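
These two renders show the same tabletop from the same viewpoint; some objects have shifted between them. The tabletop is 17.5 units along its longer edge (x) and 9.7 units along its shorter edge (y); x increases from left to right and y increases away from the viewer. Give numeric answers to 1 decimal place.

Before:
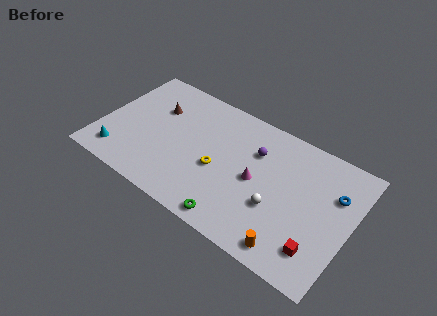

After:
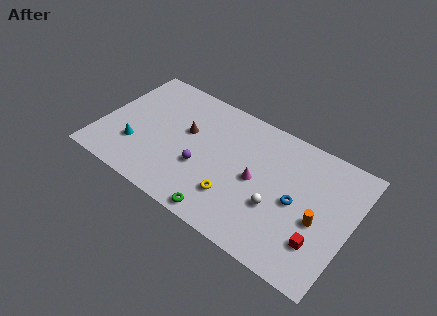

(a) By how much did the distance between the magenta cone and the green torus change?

+0.4

They were about 3.8 units apart before and 4.2 after — 0.4 units further apart.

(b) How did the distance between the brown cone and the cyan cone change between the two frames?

-1.0

They were about 5.2 units apart before and 4.2 after — 1.0 units closer together.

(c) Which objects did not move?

the white sphere and the magenta cone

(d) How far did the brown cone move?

2.4

From (3.5, 6.6) to (5.8, 5.8), the brown cone covered √(2.3² + 0.8²) ≈ 2.4 units.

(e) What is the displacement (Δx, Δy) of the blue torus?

(-2.4, -2.0)

From the two frames, the blue torus sits at roughly (16.2, 6.6) before and (13.8, 4.6) after.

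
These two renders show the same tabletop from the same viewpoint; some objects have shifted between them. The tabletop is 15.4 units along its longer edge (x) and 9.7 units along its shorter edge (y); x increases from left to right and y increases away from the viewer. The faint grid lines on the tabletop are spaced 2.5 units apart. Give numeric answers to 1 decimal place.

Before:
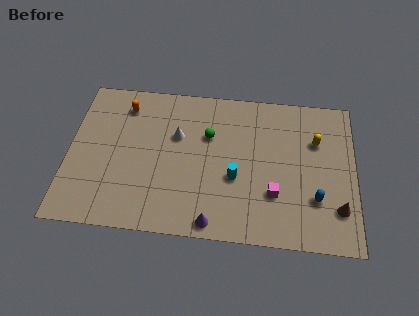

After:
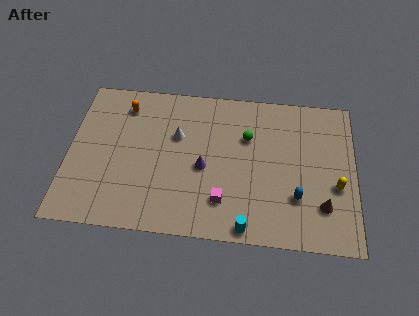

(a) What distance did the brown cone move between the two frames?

0.8

The brown cone was near (14.5, 2.4) before and (13.7, 2.5) after, so it travelled √(0.8² + 0.1²) ≈ 0.8 units.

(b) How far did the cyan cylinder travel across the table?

3.1

From (9.0, 3.8) to (9.7, 0.8), the cyan cylinder covered √(0.7² + 3.0²) ≈ 3.1 units.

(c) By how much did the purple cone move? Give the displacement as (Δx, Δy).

(-0.6, 3.4)

The purple cone was at about (7.9, 0.9) and moved to about (7.3, 4.3).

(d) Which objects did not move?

the white cone and the orange capsule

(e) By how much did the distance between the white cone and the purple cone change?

-3.3

Before: roughly 5.7 units apart; after: 2.4. That's 3.3 units closer together.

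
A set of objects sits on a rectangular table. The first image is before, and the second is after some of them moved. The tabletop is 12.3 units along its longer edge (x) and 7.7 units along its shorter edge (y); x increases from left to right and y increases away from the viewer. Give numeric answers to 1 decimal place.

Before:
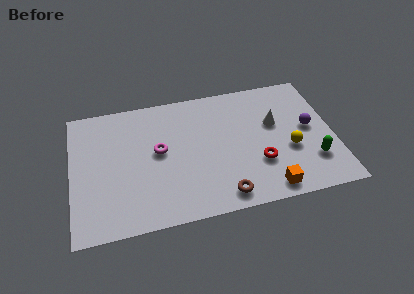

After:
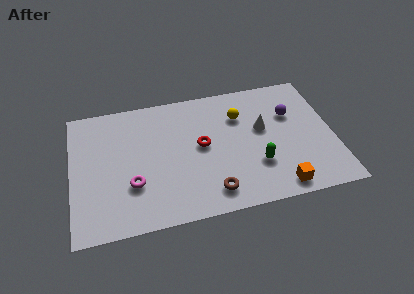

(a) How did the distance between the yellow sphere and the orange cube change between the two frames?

+2.4

Before: roughly 2.4 units apart; after: 4.8. That's 2.4 units further apart.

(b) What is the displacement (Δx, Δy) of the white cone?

(-0.6, -0.2)

From the two frames, the white cone sits at roughly (9.6, 4.7) before and (9.0, 4.5) after.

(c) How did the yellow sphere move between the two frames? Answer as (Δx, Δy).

(-2.2, 2.5)

The yellow sphere started near (10.2, 3.0) and ended near (8.0, 5.5).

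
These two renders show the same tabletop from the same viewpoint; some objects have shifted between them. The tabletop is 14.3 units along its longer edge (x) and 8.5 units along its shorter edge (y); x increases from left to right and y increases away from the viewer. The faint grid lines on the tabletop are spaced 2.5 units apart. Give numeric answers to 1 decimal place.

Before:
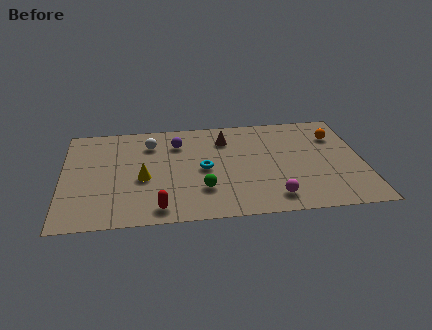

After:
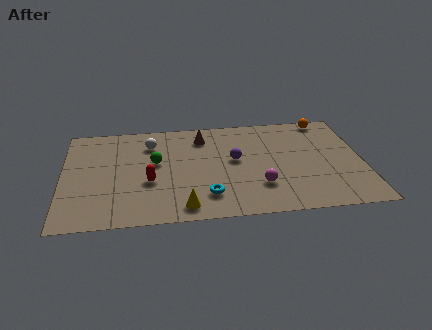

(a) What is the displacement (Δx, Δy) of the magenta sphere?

(-0.6, 1.0)

From the two frames, the magenta sphere sits at roughly (9.9, 1.4) before and (9.3, 2.4) after.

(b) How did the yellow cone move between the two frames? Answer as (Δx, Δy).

(1.9, -2.5)

From the two frames, the yellow cone sits at roughly (3.8, 3.6) before and (5.7, 1.1) after.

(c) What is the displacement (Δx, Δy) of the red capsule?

(-0.4, 2.2)

The red capsule started near (4.5, 1.1) and ended near (4.1, 3.3).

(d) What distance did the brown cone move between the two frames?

1.1

The brown cone moved from about (7.8, 6.5) to (6.7, 6.8), a distance of √(1.1² + 0.3²) ≈ 1.1.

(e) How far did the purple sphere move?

3.2

The purple sphere was near (5.5, 6.4) before and (8.2, 4.7) after, so it travelled √(2.7² + 1.7²) ≈ 3.2 units.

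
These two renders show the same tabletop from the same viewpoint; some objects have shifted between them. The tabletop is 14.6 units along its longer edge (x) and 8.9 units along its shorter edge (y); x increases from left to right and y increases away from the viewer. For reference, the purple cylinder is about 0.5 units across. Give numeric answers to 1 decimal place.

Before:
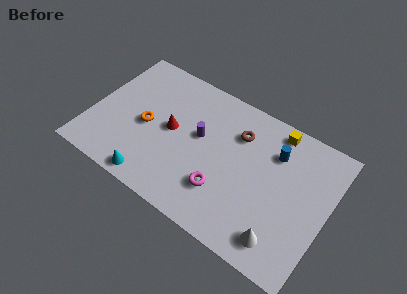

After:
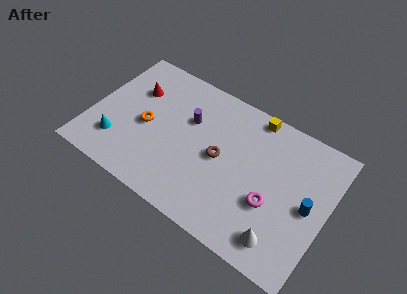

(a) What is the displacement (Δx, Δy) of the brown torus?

(-0.8, -2.1)

From the two frames, the brown torus sits at roughly (8.8, 6.5) before and (8.0, 4.4) after.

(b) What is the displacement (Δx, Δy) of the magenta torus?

(2.9, 0.8)

From the two frames, the magenta torus sits at roughly (8.5, 2.5) before and (11.4, 3.3) after.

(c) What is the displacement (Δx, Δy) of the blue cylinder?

(2.4, -2.2)

The blue cylinder started near (11.1, 6.5) and ended near (13.5, 4.3).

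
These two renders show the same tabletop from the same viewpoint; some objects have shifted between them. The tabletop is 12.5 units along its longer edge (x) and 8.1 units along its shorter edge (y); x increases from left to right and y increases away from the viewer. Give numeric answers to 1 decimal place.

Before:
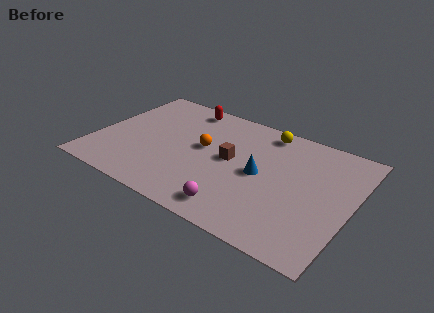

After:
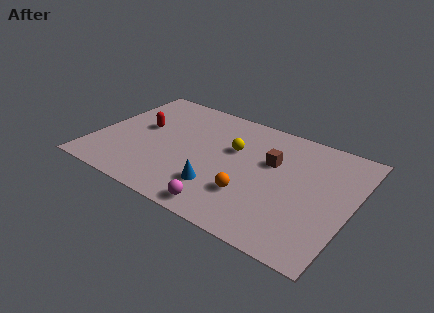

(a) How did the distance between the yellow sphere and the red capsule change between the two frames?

+0.4

Before: roughly 4.1 units apart; after: 4.5. That's 0.4 units further apart.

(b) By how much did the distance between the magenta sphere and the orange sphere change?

-2.2

The distance was about 4.0 in the first image and 1.8 in the second, so they moved 2.2 units closer together.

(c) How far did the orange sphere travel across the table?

3.4

From (5.2, 4.5) to (7.9, 2.4), the orange sphere covered √(2.7² + 2.1²) ≈ 3.4 units.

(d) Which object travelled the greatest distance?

the orange sphere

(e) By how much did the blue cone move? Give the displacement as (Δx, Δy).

(-1.7, -1.9)

The blue cone was at about (8.1, 4.0) and moved to about (6.4, 2.1).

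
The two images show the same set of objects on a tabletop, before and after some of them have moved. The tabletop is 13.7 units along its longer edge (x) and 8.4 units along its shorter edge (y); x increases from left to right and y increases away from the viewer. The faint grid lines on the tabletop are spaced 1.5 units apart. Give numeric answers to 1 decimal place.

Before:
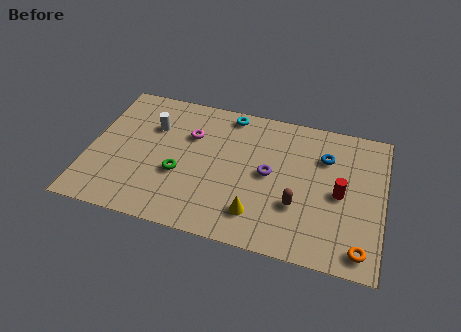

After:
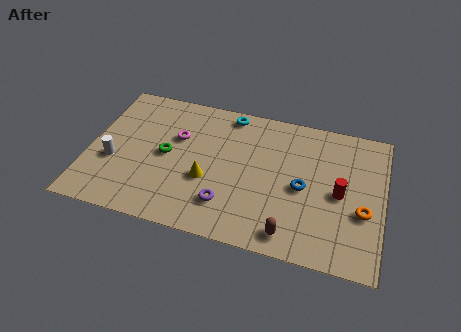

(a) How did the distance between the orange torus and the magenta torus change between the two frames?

-0.3

They were about 9.4 units apart before and 9.1 after — 0.3 units closer together.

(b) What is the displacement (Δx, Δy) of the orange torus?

(0.0, 2.1)

From the two frames, the orange torus sits at roughly (12.8, 1.1) before and (12.8, 3.2) after.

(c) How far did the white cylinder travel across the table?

3.1

The white cylinder moved from about (2.8, 5.8) to (1.2, 3.2), a distance of √(1.6² + 2.6²) ≈ 3.1.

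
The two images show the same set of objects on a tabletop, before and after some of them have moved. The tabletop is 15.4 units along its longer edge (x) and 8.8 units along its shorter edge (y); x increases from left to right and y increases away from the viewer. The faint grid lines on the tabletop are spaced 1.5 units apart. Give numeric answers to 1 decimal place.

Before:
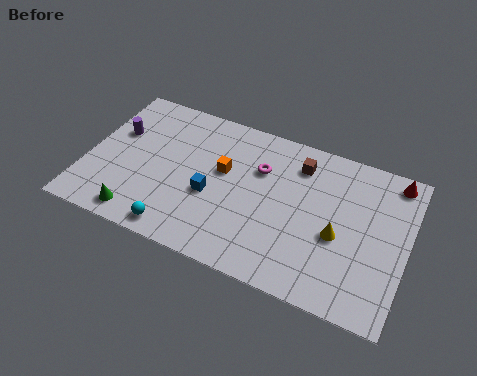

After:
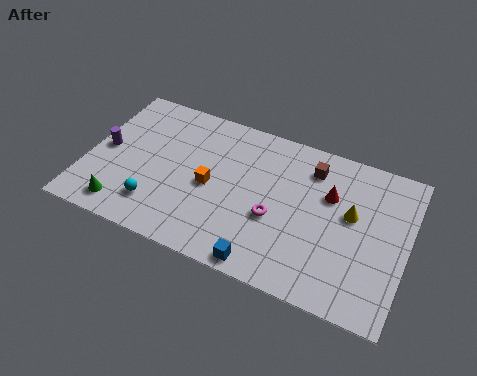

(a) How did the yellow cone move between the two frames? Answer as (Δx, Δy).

(0.5, 1.4)

The yellow cone was at about (12.2, 3.7) and moved to about (12.7, 5.1).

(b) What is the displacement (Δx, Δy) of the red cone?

(-2.9, -2.0)

From the two frames, the red cone sits at roughly (14.5, 7.8) before and (11.6, 5.8) after.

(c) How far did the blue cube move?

4.0

The blue cube moved from about (6.1, 3.6) to (9.0, 0.8), a distance of √(2.9² + 2.8²) ≈ 4.0.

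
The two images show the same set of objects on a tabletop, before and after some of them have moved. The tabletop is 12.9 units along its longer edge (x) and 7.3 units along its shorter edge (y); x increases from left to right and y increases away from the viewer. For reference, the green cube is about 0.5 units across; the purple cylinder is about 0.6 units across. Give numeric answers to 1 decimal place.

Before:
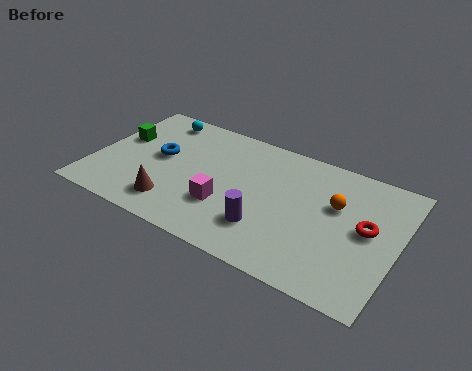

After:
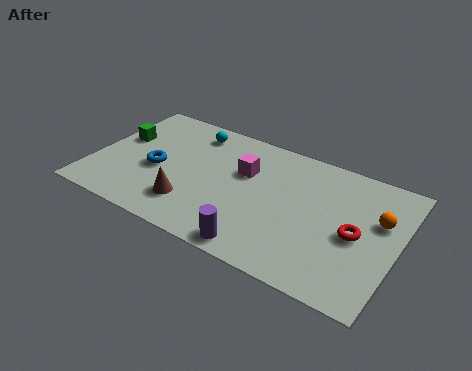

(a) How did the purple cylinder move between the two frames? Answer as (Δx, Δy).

(-0.1, -1.2)

The purple cylinder was at about (7.6, 2.0) and moved to about (7.5, 0.8).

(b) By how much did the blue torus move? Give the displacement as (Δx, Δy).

(0.0, -0.8)

The blue torus was at about (2.7, 4.0) and moved to about (2.7, 3.2).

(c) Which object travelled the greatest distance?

the magenta cube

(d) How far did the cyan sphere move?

1.6

The cyan sphere was near (2.2, 6.3) before and (3.8, 6.1) after, so it travelled √(1.6² + 0.2²) ≈ 1.6 units.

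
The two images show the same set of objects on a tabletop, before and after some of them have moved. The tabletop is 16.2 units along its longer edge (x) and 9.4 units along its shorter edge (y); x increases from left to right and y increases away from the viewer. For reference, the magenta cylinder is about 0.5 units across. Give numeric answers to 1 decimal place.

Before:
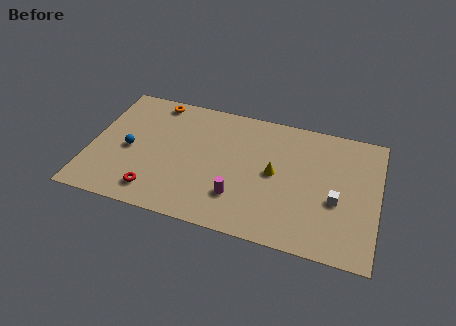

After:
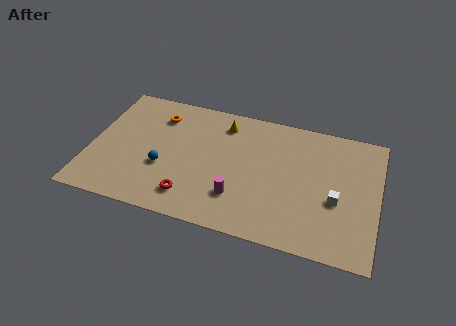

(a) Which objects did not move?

the white cube and the magenta cylinder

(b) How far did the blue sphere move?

2.2

The blue sphere moved from about (2.2, 4.3) to (4.2, 3.5), a distance of √(2.0² + 0.8²) ≈ 2.2.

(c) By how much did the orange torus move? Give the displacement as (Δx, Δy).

(0.3, -1.1)

From the two frames, the orange torus sits at roughly (3.3, 8.4) before and (3.6, 7.3) after.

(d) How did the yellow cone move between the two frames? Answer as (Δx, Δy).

(-3.1, 2.9)

The yellow cone was at about (10.4, 4.8) and moved to about (7.3, 7.7).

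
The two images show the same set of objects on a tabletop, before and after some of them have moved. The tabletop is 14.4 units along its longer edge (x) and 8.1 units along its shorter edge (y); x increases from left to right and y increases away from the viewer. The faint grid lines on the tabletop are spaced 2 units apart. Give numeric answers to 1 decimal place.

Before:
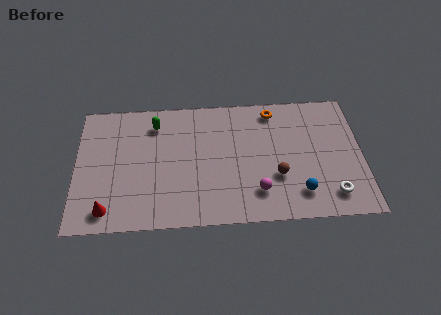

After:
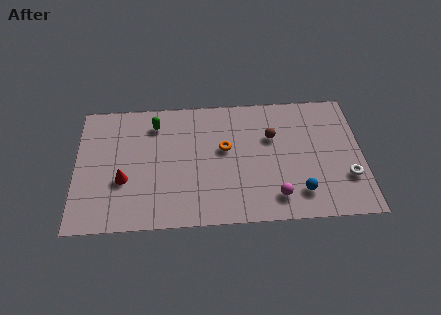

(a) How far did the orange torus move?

3.4

From (10.0, 7.0) to (7.5, 4.7), the orange torus covered √(2.5² + 2.3²) ≈ 3.4 units.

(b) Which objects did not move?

the green capsule and the blue sphere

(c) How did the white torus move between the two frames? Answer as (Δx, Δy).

(0.8, 1.0)

The white torus was at about (12.8, 1.5) and moved to about (13.6, 2.5).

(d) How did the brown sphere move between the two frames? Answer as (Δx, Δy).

(-0.2, 2.5)

From the two frames, the brown sphere sits at roughly (10.1, 2.8) before and (9.9, 5.3) after.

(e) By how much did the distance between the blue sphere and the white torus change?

+0.9

The distance was about 1.6 in the first image and 2.5 in the second, so they moved 0.9 units further apart.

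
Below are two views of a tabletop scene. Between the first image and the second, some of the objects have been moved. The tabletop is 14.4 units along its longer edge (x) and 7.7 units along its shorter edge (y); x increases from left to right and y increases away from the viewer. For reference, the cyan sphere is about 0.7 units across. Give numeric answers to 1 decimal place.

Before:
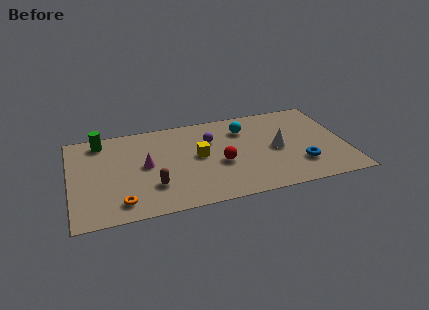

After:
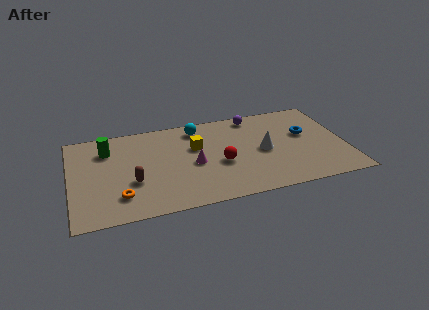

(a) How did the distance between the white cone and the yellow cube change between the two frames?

-0.4

The distance was about 4.1 in the first image and 3.7 in the second, so they moved 0.4 units closer together.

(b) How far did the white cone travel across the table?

0.7

The white cone moved from about (10.8, 3.7) to (10.1, 3.7), a distance of √(0.7² + 0.0²) ≈ 0.7.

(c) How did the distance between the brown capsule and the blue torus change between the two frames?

+1.7

They were about 7.7 units apart before and 9.4 after — 1.7 units further apart.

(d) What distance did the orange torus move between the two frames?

0.5

From (2.5, 1.3) to (2.5, 1.8), the orange torus covered √(0.0² + 0.5²) ≈ 0.5 units.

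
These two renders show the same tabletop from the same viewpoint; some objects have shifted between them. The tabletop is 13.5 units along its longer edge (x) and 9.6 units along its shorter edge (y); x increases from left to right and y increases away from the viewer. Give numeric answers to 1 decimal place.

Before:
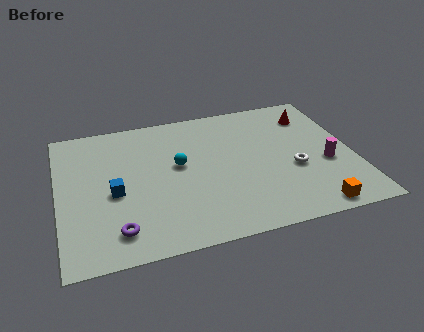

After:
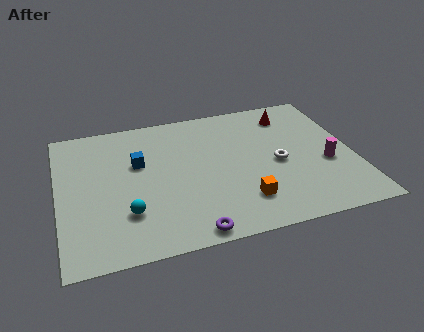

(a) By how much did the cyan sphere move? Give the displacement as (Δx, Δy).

(-2.5, -2.7)

The cyan sphere was at about (5.5, 5.4) and moved to about (3.0, 2.7).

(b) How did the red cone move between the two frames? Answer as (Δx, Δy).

(-1.0, 0.3)

From the two frames, the red cone sits at roughly (11.9, 7.5) before and (10.9, 7.8) after.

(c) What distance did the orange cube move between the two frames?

3.3

From (11.2, 0.9) to (8.2, 2.2), the orange cube covered √(3.0² + 1.3²) ≈ 3.3 units.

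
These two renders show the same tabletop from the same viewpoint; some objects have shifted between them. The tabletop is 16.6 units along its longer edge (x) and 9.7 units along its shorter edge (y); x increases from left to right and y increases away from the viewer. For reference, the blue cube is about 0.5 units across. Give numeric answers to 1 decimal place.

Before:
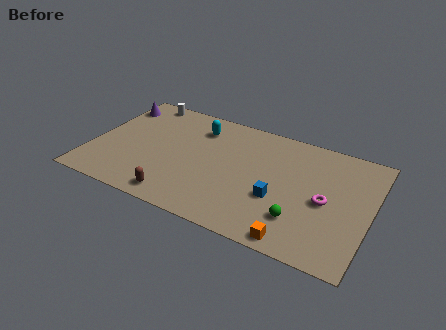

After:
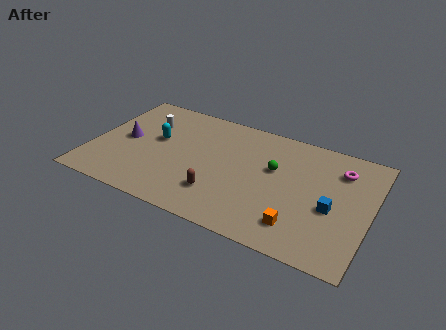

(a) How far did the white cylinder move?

2.0

The white cylinder moved from about (2.3, 8.8) to (2.9, 6.9), a distance of √(0.6² + 1.9²) ≈ 2.0.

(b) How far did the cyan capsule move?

3.0

The cyan capsule moved from about (6.0, 7.6) to (3.7, 5.6), a distance of √(2.3² + 2.0²) ≈ 3.0.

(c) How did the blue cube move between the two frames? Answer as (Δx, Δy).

(3.1, 0.5)

From the two frames, the blue cube sits at roughly (11.3, 3.6) before and (14.4, 4.1) after.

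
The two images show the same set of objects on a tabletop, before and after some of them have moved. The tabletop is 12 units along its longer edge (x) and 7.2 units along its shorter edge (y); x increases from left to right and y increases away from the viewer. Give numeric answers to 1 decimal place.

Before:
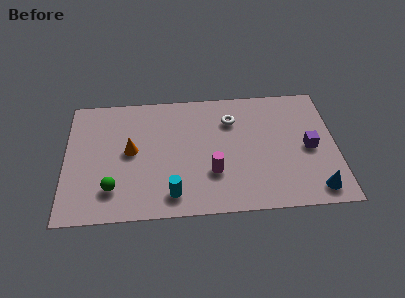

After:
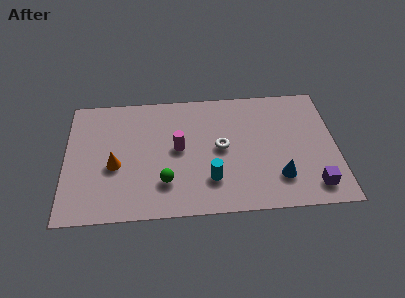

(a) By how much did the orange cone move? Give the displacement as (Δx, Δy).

(-0.7, -0.8)

The orange cone was at about (2.9, 3.8) and moved to about (2.2, 3.0).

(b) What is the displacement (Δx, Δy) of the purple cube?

(0.1, -2.2)

The purple cube started near (10.8, 3.4) and ended near (10.9, 1.2).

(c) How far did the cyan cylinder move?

1.8

The cyan cylinder moved from about (4.7, 1.2) to (6.4, 1.9), a distance of √(1.7² + 0.7²) ≈ 1.8.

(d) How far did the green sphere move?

2.3

The green sphere was near (2.1, 1.7) before and (4.4, 1.9) after, so it travelled √(2.3² + 0.2²) ≈ 2.3 units.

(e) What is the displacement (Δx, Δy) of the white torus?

(-0.5, -1.6)

From the two frames, the white torus sits at roughly (7.4, 5.3) before and (6.9, 3.7) after.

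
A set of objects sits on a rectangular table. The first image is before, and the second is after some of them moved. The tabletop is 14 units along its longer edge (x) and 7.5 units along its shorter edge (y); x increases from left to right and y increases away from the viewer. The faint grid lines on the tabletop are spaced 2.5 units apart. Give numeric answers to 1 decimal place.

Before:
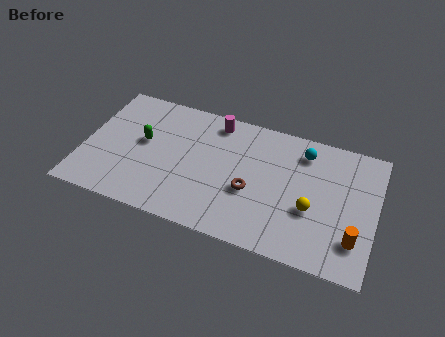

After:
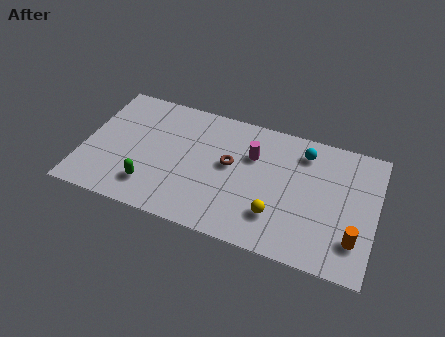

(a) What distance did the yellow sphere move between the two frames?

1.8

The yellow sphere moved from about (11.0, 2.9) to (9.4, 2.0), a distance of √(1.6² + 0.9²) ≈ 1.8.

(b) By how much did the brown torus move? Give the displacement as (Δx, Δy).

(-1.1, 1.2)

The brown torus started near (8.1, 3.0) and ended near (7.0, 4.2).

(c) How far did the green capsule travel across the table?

2.6

From (2.8, 4.2) to (3.4, 1.7), the green capsule covered √(0.6² + 2.5²) ≈ 2.6 units.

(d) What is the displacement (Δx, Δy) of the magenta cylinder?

(1.9, -1.4)

The magenta cylinder was at about (6.1, 6.5) and moved to about (8.0, 5.1).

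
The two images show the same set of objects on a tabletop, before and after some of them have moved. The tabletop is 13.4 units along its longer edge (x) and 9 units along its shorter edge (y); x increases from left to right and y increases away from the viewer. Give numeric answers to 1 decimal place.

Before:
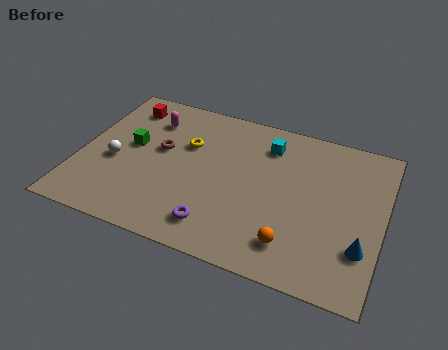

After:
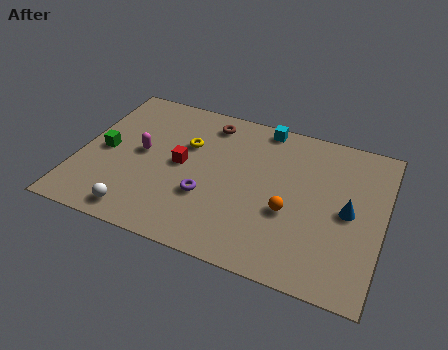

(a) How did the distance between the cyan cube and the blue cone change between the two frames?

-0.8

Before: roughly 6.4 units apart; after: 5.6. That's 0.8 units closer together.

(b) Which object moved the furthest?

the red cube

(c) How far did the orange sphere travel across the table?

1.7

From (9.7, 1.8) to (9.4, 3.5), the orange sphere covered √(0.3² + 1.7²) ≈ 1.7 units.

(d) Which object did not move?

the yellow torus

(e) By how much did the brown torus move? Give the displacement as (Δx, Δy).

(1.9, 2.4)

The brown torus started near (3.5, 5.2) and ended near (5.4, 7.6).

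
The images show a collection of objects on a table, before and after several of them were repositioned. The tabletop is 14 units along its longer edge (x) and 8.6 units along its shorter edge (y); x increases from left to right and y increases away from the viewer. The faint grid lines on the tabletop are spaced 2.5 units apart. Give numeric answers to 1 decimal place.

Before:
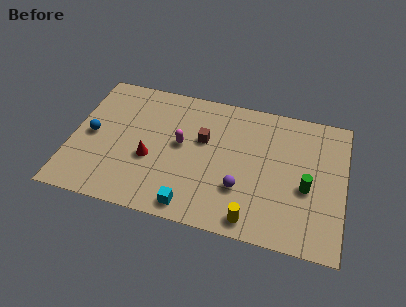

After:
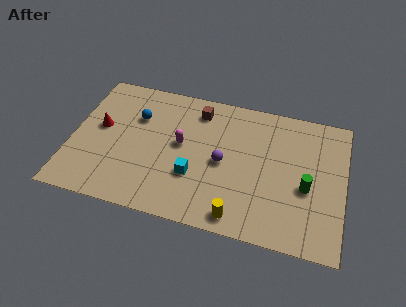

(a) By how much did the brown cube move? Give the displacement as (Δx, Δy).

(-0.4, 1.8)

From the two frames, the brown cube sits at roughly (6.7, 5.3) before and (6.3, 7.1) after.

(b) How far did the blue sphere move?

2.8

The blue sphere was near (1.0, 4.2) before and (3.2, 5.9) after, so it travelled √(2.2² + 1.7²) ≈ 2.8 units.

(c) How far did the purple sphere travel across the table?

1.7

From (8.8, 2.7) to (7.8, 4.1), the purple sphere covered √(1.0² + 1.4²) ≈ 1.7 units.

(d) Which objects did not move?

the green cylinder and the magenta capsule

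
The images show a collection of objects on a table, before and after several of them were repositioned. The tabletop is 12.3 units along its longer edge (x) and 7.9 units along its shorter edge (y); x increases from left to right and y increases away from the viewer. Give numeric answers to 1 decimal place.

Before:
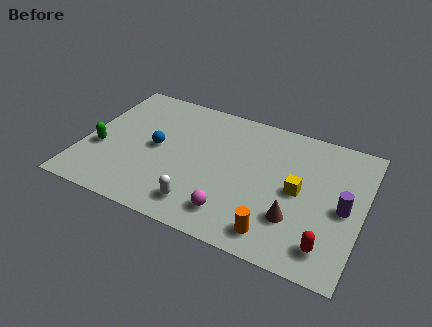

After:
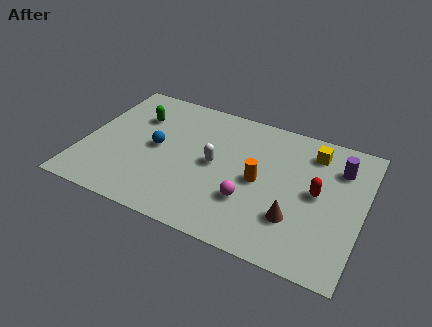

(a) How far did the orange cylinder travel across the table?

2.8

The orange cylinder was near (8.8, 1.2) before and (7.8, 3.8) after, so it travelled √(1.0² + 2.6²) ≈ 2.8 units.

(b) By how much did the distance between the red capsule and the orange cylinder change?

+0.3

Before: roughly 2.2 units apart; after: 2.5. That's 0.3 units further apart.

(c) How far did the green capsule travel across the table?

2.9

The green capsule was near (0.8, 3.0) before and (2.1, 5.6) after, so it travelled √(1.3² + 2.6²) ≈ 2.9 units.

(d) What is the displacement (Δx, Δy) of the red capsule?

(-0.7, 2.7)

The red capsule started near (11.0, 1.4) and ended near (10.3, 4.1).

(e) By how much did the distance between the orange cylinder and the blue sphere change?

-1.7

Before: roughly 6.3 units apart; after: 4.6. That's 1.7 units closer together.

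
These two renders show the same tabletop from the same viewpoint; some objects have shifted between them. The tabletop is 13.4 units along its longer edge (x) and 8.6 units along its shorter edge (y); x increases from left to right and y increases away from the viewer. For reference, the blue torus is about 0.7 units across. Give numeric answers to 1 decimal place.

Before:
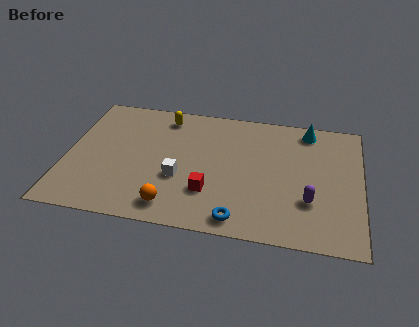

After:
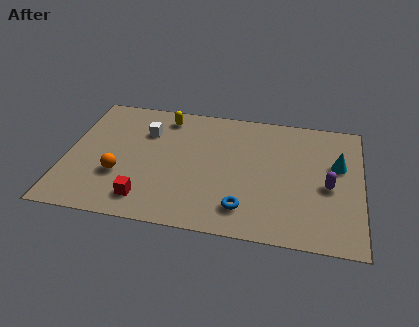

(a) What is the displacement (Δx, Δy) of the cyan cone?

(1.4, -2.2)

The cyan cone was at about (10.9, 7.5) and moved to about (12.3, 5.3).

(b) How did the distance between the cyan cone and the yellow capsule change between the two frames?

+1.6

Before: roughly 6.6 units apart; after: 8.2. That's 1.6 units further apart.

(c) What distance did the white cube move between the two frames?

3.4

The white cube was near (5.2, 3.2) before and (3.5, 6.1) after, so it travelled √(1.7² + 2.9²) ≈ 3.4 units.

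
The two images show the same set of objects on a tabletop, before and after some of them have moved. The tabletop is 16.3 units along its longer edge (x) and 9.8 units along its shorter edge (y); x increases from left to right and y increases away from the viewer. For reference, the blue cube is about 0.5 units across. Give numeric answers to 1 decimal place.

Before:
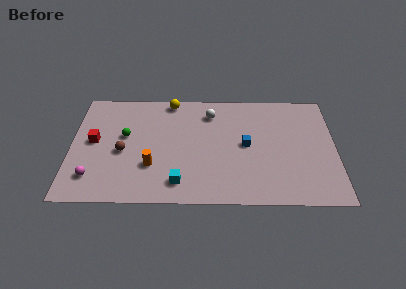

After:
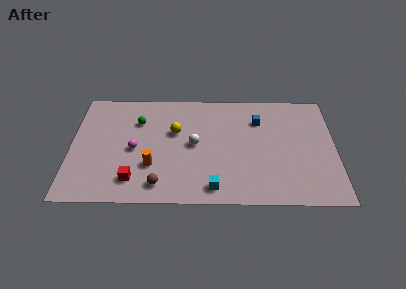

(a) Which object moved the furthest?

the red cube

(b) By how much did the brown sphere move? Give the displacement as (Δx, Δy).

(2.3, -2.8)

The brown sphere was at about (3.2, 4.3) and moved to about (5.5, 1.5).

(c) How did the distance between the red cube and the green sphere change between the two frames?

+3.1

They were about 2.0 units apart before and 5.1 after — 3.1 units further apart.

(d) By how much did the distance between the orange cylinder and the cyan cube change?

+2.0

They were about 2.2 units apart before and 4.2 after — 2.0 units further apart.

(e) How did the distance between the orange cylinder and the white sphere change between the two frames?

-2.7

They were about 5.9 units apart before and 3.2 after — 2.7 units closer together.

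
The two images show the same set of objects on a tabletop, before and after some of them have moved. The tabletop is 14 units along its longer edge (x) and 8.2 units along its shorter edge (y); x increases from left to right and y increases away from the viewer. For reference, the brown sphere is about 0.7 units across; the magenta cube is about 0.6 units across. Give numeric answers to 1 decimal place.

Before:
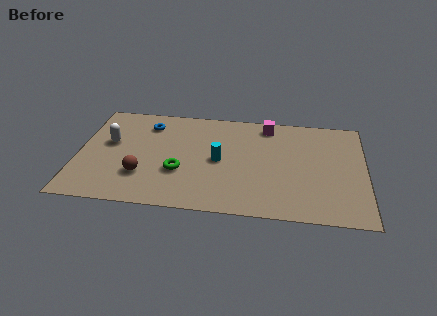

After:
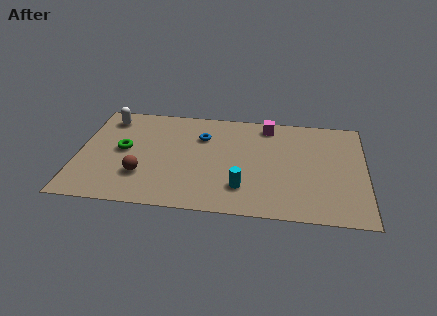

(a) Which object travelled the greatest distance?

the green torus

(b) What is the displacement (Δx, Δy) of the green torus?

(-2.8, 1.4)

The green torus was at about (5.0, 2.9) and moved to about (2.2, 4.3).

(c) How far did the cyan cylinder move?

2.3

From (6.9, 4.0) to (8.1, 2.0), the cyan cylinder covered √(1.2² + 2.0²) ≈ 2.3 units.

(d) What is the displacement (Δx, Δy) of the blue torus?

(2.7, -0.7)

The blue torus started near (3.3, 6.5) and ended near (6.0, 5.8).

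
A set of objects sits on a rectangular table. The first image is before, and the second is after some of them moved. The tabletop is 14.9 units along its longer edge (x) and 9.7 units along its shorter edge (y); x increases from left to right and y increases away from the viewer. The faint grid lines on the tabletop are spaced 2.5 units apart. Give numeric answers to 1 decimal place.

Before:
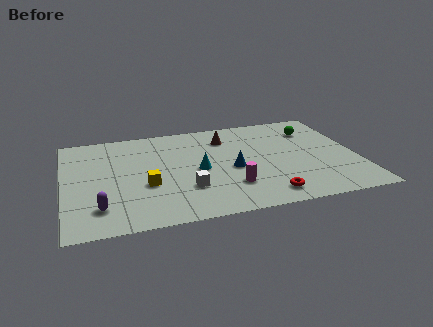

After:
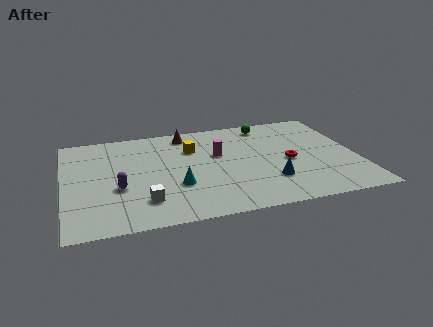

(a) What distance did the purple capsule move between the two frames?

1.9

The purple capsule moved from about (1.7, 2.1) to (2.7, 3.7), a distance of √(1.0² + 1.6²) ≈ 1.9.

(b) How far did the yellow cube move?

4.0

The yellow cube was near (4.1, 3.7) before and (6.6, 6.8) after, so it travelled √(2.5² + 3.1²) ≈ 4.0 units.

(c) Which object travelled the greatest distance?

the yellow cube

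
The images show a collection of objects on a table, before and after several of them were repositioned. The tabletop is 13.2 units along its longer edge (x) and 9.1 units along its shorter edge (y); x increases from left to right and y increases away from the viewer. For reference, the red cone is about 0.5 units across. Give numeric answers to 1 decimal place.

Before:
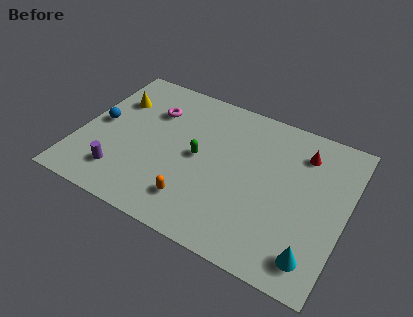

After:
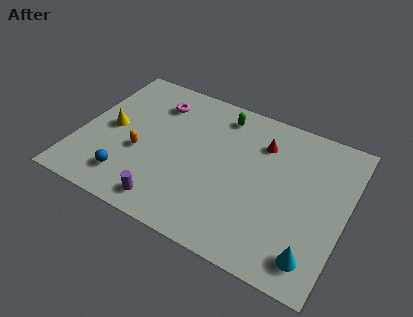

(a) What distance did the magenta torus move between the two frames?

0.6

The magenta torus moved from about (3.3, 6.5) to (3.4, 7.1), a distance of √(0.1² + 0.6²) ≈ 0.6.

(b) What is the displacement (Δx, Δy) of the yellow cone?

(0.1, -1.9)

The yellow cone started near (1.4, 6.4) and ended near (1.5, 4.5).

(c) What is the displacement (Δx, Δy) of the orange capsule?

(-3.0, 1.7)

From the two frames, the orange capsule sits at roughly (6.1, 1.9) before and (3.1, 3.6) after.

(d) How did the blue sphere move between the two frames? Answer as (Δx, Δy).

(1.9, -2.8)

The blue sphere was at about (0.9, 4.6) and moved to about (2.8, 1.8).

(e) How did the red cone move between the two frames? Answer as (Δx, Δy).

(-2.0, -0.3)

The red cone started near (10.8, 7.1) and ended near (8.8, 6.8).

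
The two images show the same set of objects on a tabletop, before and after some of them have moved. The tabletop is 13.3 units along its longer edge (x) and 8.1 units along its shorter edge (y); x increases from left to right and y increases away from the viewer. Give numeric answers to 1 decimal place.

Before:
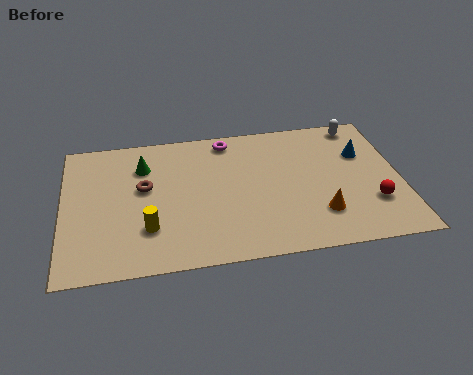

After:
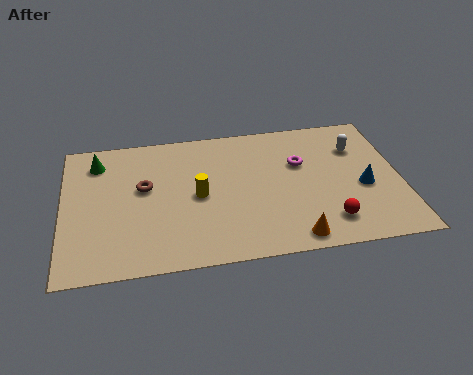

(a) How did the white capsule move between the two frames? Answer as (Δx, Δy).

(-0.2, -1.4)

From the two frames, the white capsule sits at roughly (11.9, 7.2) before and (11.7, 5.8) after.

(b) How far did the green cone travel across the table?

1.9

From (3.2, 6.0) to (1.4, 6.5), the green cone covered √(1.8² + 0.5²) ≈ 1.9 units.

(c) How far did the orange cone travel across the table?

1.6

The orange cone moved from about (10.0, 2.1) to (8.9, 0.9), a distance of √(1.1² + 1.2²) ≈ 1.6.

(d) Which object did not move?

the brown torus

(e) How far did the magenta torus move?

3.4

The magenta torus was near (6.6, 7.1) before and (9.4, 5.2) after, so it travelled √(2.8² + 1.9²) ≈ 3.4 units.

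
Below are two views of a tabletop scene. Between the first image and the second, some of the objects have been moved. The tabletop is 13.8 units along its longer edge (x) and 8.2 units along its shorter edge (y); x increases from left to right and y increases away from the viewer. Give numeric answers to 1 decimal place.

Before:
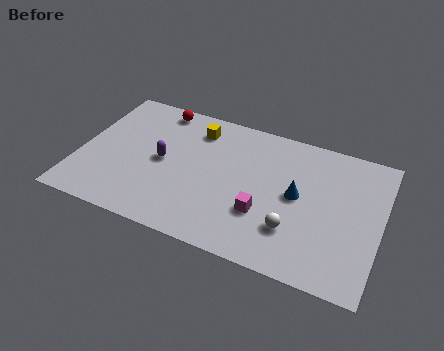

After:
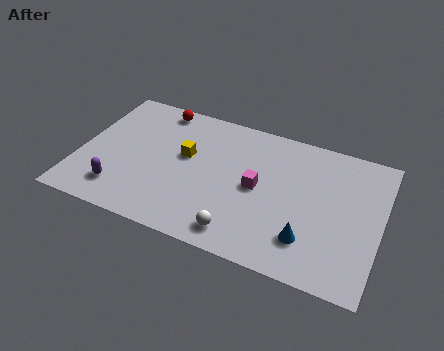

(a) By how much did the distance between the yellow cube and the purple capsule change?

+1.3

Before: roughly 2.8 units apart; after: 4.1. That's 1.3 units further apart.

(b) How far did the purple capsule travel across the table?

2.9

The purple capsule moved from about (3.8, 4.1) to (2.1, 1.7), a distance of √(1.7² + 2.4²) ≈ 2.9.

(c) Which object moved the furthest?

the purple capsule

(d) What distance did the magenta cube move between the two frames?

1.5

The magenta cube was near (8.6, 2.7) before and (8.2, 4.1) after, so it travelled √(0.4² + 1.4²) ≈ 1.5 units.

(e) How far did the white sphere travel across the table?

2.5

The white sphere was near (10.0, 2.3) before and (7.7, 1.2) after, so it travelled √(2.3² + 1.1²) ≈ 2.5 units.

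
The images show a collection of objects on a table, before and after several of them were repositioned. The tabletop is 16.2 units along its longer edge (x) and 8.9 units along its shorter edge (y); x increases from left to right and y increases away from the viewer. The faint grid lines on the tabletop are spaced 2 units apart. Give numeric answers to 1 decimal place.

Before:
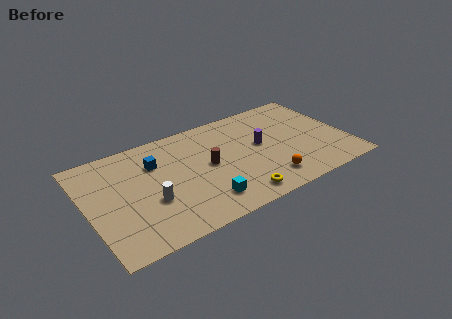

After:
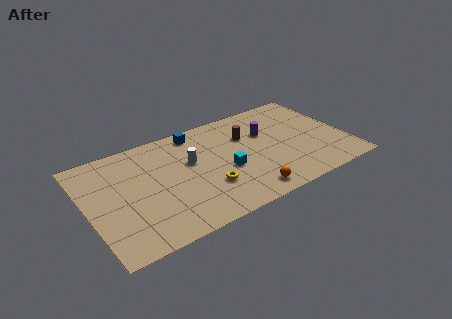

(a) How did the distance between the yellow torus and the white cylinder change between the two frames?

-2.8

The distance was about 5.5 in the first image and 2.7 in the second, so they moved 2.8 units closer together.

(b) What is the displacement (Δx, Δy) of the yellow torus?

(-1.6, 1.6)

The yellow torus was at about (8.8, 1.2) and moved to about (7.2, 2.8).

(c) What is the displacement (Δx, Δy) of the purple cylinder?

(0.5, 0.9)

The purple cylinder was at about (10.9, 4.9) and moved to about (11.4, 5.8).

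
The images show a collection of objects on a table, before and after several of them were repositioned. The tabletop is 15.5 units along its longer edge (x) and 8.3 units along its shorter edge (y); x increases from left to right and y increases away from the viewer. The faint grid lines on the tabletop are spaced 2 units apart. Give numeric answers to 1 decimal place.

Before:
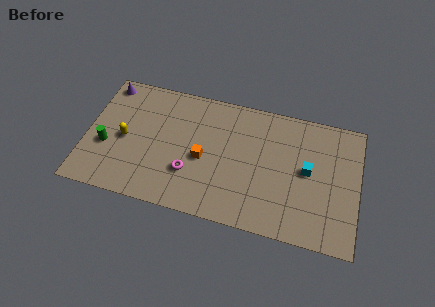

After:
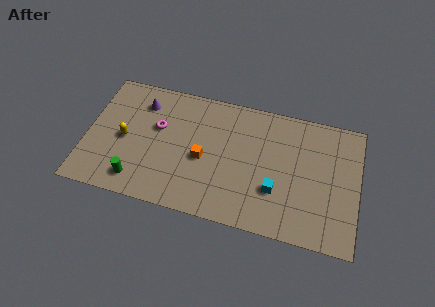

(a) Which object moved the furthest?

the magenta torus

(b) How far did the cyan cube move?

2.4

The cyan cube was near (12.6, 4.4) before and (10.9, 2.7) after, so it travelled √(1.7² + 1.7²) ≈ 2.4 units.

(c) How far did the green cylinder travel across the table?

2.6

The green cylinder was near (1.2, 3.2) before and (3.1, 1.4) after, so it travelled √(1.9² + 1.8²) ≈ 2.6 units.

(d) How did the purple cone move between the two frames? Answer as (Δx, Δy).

(2.1, -0.8)

The purple cone started near (0.9, 7.3) and ended near (3.0, 6.5).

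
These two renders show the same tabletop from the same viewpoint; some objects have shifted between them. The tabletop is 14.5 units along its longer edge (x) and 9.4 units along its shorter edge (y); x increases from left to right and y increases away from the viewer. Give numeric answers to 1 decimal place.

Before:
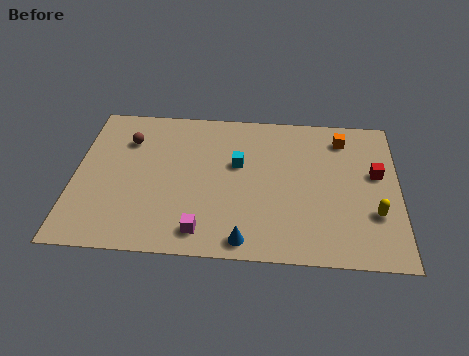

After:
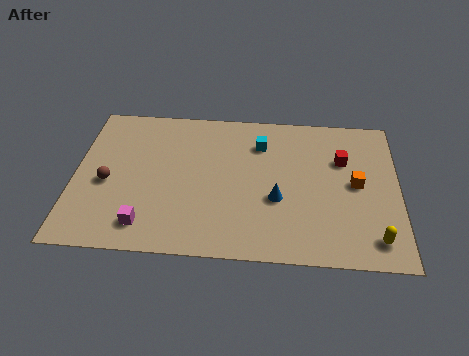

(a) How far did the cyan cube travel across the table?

1.7

The cyan cube was near (7.3, 5.7) before and (8.3, 7.1) after, so it travelled √(1.0² + 1.4²) ≈ 1.7 units.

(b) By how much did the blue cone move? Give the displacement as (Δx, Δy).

(1.4, 2.6)

From the two frames, the blue cone sits at roughly (7.7, 1.0) before and (9.1, 3.6) after.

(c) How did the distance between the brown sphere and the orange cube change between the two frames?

+1.4

The distance was about 9.7 in the first image and 11.1 in the second, so they moved 1.4 units further apart.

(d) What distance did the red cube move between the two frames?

1.7

The red cube was near (13.5, 5.5) before and (12.0, 6.3) after, so it travelled √(1.5² + 0.8²) ≈ 1.7 units.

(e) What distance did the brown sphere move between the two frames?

2.9

The brown sphere was near (2.3, 6.9) before and (1.5, 4.1) after, so it travelled √(0.8² + 2.8²) ≈ 2.9 units.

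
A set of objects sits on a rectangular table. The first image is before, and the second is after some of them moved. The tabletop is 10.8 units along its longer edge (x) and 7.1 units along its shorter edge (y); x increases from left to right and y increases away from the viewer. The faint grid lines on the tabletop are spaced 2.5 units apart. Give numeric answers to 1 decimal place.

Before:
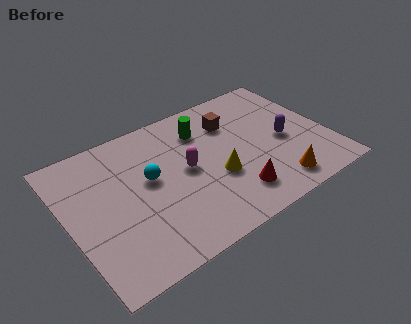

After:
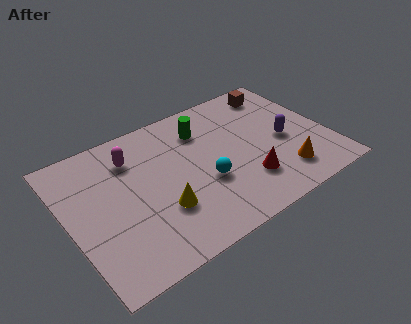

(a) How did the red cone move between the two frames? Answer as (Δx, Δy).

(0.6, 0.4)

The red cone started near (6.5, 1.5) and ended near (7.1, 1.9).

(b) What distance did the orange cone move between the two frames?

0.6

The orange cone moved from about (8.2, 1.1) to (8.6, 1.5), a distance of √(0.4² + 0.4²) ≈ 0.6.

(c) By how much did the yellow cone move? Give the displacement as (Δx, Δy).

(-2.4, -0.4)

The yellow cone started near (6.0, 2.7) and ended near (3.6, 2.3).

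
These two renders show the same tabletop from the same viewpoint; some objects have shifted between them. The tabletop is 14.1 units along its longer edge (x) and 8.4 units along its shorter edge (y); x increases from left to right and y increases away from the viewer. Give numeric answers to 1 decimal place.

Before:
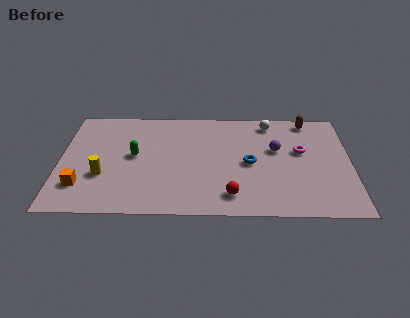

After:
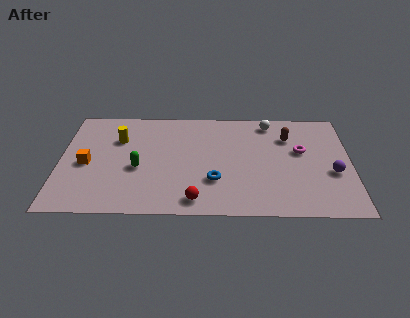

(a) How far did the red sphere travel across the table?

1.7

From (8.3, 1.5) to (6.6, 1.1), the red sphere covered √(1.7² + 0.4²) ≈ 1.7 units.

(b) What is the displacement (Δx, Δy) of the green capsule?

(0.2, -1.0)

From the two frames, the green capsule sits at roughly (3.6, 4.5) before and (3.8, 3.5) after.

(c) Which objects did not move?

the magenta torus and the white sphere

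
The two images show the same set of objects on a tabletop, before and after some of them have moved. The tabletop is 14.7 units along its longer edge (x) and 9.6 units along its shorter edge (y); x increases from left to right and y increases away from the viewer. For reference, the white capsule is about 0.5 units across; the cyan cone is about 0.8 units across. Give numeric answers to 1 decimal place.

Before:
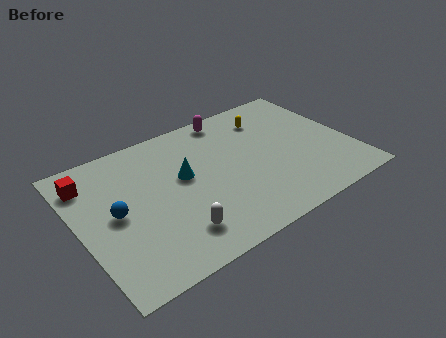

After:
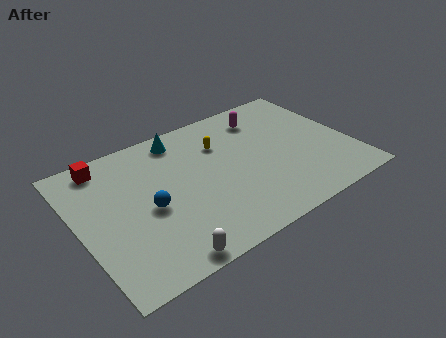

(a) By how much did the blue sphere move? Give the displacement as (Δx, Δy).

(1.7, -0.5)

From the two frames, the blue sphere sits at roughly (1.9, 4.8) before and (3.6, 4.3) after.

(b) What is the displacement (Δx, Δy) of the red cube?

(1.0, 0.8)

The red cube was at about (0.9, 7.6) and moved to about (1.9, 8.4).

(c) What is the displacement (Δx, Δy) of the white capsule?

(-0.9, -1.2)

The white capsule started near (4.6, 2.0) and ended near (3.7, 0.8).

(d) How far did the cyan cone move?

2.8

The cyan cone was near (5.7, 5.5) before and (6.0, 8.3) after, so it travelled √(0.3² + 2.8²) ≈ 2.8 units.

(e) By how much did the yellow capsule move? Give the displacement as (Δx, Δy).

(-2.8, -0.7)

The yellow capsule was at about (10.8, 7.5) and moved to about (8.0, 6.8).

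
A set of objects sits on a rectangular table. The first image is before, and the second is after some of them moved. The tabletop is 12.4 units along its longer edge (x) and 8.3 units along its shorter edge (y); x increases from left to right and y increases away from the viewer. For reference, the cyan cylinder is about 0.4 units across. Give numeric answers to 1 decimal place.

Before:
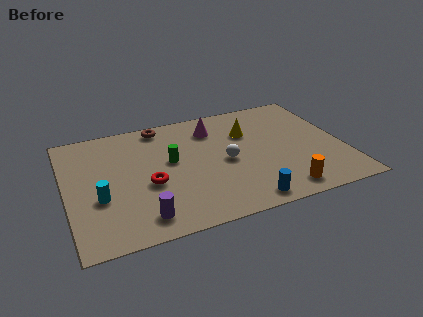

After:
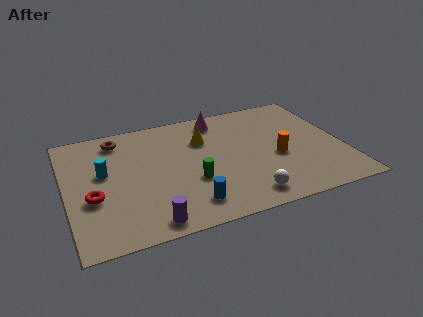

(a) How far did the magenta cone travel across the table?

0.7

The magenta cone was near (6.8, 6.5) before and (7.1, 7.1) after, so it travelled √(0.3² + 0.6²) ≈ 0.7 units.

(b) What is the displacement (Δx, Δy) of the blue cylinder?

(-2.4, 0.6)

From the two frames, the blue cylinder sits at roughly (7.6, 0.9) before and (5.2, 1.5) after.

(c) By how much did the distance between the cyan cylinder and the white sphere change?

+1.2

Before: roughly 5.8 units apart; after: 7.0. That's 1.2 units further apart.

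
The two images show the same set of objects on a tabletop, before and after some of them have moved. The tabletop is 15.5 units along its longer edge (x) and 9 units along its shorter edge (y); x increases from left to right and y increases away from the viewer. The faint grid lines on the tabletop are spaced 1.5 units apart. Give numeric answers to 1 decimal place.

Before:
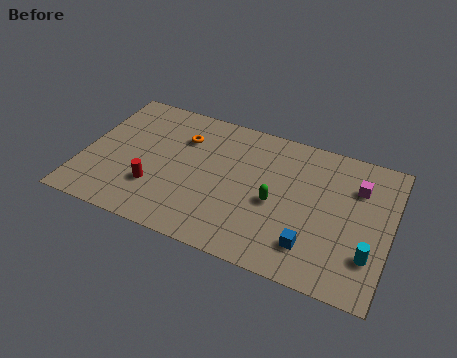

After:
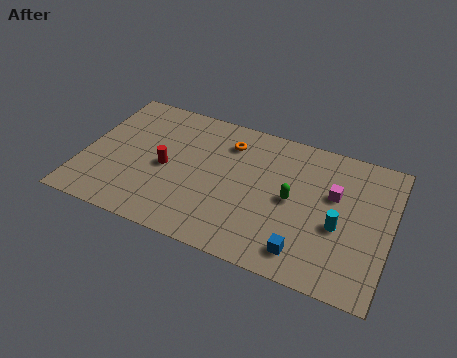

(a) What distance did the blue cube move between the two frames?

0.6

The blue cube was near (11.8, 2.0) before and (11.5, 1.5) after, so it travelled √(0.3² + 0.5²) ≈ 0.6 units.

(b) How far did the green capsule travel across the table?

0.9

The green capsule moved from about (9.8, 4.0) to (10.6, 4.5), a distance of √(0.8² + 0.5²) ≈ 0.9.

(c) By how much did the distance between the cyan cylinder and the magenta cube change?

-2.2

The distance was about 4.1 in the first image and 1.9 in the second, so they moved 2.2 units closer together.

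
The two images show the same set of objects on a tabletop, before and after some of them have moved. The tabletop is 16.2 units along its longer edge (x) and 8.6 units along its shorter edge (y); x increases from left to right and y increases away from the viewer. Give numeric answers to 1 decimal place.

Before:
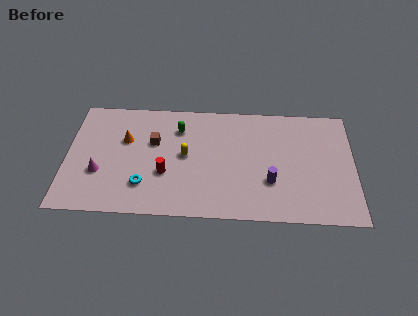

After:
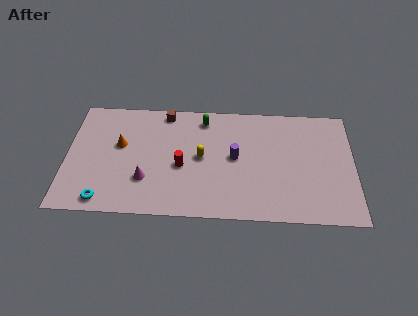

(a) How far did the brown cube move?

2.4

The brown cube was near (4.9, 5.4) before and (5.5, 7.7) after, so it travelled √(0.6² + 2.3²) ≈ 2.4 units.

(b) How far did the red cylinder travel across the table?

1.1

From (5.6, 3.1) to (6.5, 3.7), the red cylinder covered √(0.9² + 0.6²) ≈ 1.1 units.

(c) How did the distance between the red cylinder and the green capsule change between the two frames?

+0.3

The distance was about 3.5 in the first image and 3.8 in the second, so they moved 0.3 units further apart.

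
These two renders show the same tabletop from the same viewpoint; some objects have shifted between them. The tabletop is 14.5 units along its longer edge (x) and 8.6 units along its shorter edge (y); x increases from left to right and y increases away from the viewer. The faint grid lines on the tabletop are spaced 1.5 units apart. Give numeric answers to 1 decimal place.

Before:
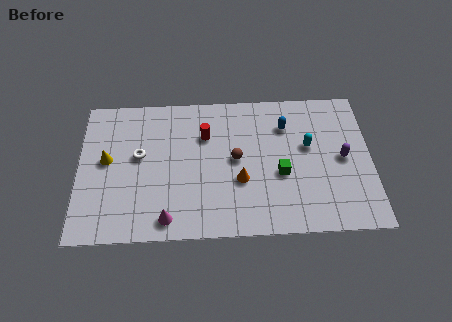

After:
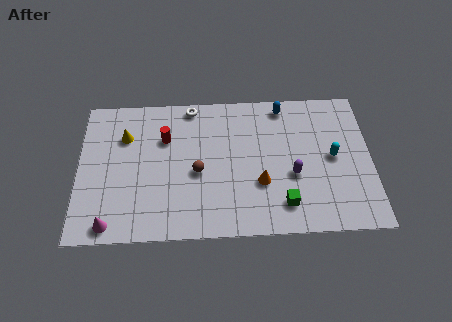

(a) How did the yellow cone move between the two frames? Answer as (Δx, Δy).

(0.9, 1.4)

The yellow cone started near (1.4, 4.7) and ended near (2.3, 6.1).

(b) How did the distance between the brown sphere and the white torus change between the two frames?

-0.8

Before: roughly 4.8 units apart; after: 4.0. That's 0.8 units closer together.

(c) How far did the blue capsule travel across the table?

1.2

The blue capsule moved from about (10.3, 6.4) to (10.2, 7.6), a distance of √(0.1² + 1.2²) ≈ 1.2.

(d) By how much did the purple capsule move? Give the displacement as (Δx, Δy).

(-2.5, -0.9)

From the two frames, the purple capsule sits at roughly (13.1, 4.3) before and (10.6, 3.4) after.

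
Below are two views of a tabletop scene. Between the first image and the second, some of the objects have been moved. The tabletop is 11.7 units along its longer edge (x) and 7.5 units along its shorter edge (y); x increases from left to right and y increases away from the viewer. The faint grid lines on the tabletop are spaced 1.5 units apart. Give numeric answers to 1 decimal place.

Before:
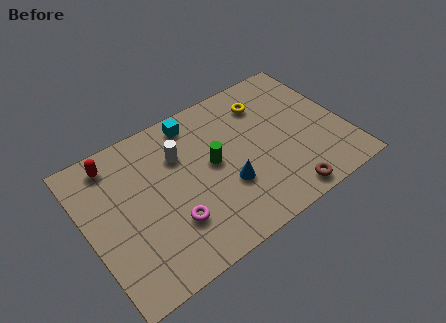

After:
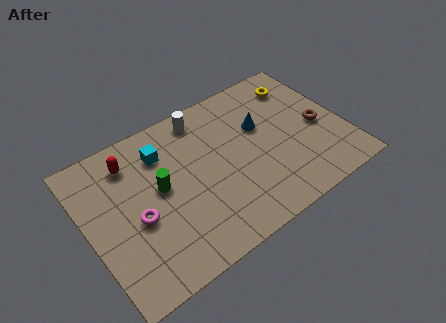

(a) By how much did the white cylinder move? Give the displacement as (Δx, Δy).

(1.3, 1.3)

The white cylinder started near (4.4, 5.2) and ended near (5.7, 6.5).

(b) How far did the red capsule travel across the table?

0.8

The red capsule moved from about (1.6, 6.4) to (2.3, 6.0), a distance of √(0.7² + 0.4²) ≈ 0.8.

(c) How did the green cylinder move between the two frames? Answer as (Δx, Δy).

(-2.4, 0.1)

The green cylinder was at about (5.7, 4.0) and moved to about (3.3, 4.1).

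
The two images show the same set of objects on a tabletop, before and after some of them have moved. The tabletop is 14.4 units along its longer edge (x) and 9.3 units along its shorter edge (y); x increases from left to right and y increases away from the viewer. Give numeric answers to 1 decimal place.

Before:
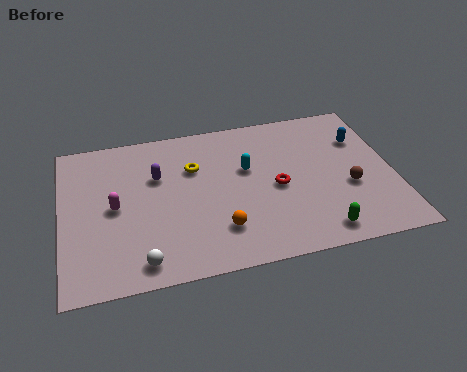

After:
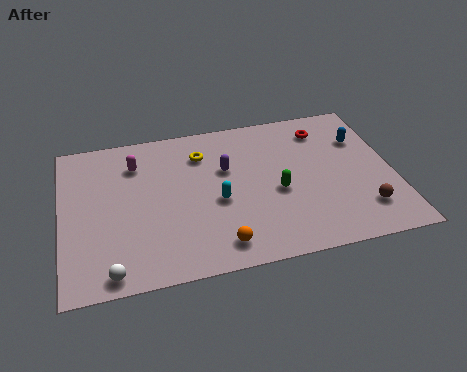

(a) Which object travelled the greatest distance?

the red torus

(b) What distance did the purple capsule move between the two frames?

3.0

The purple capsule moved from about (4.2, 6.1) to (7.2, 5.9), a distance of √(3.0² + 0.2²) ≈ 3.0.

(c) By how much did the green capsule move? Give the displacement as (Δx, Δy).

(-1.6, 2.8)

The green capsule started near (10.9, 1.2) and ended near (9.3, 4.0).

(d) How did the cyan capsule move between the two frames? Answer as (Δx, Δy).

(-1.4, -1.7)

From the two frames, the cyan capsule sits at roughly (8.1, 5.7) before and (6.7, 4.0) after.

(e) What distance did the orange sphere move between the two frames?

0.9

The orange sphere moved from about (6.7, 2.3) to (6.6, 1.4), a distance of √(0.1² + 0.9²) ≈ 0.9.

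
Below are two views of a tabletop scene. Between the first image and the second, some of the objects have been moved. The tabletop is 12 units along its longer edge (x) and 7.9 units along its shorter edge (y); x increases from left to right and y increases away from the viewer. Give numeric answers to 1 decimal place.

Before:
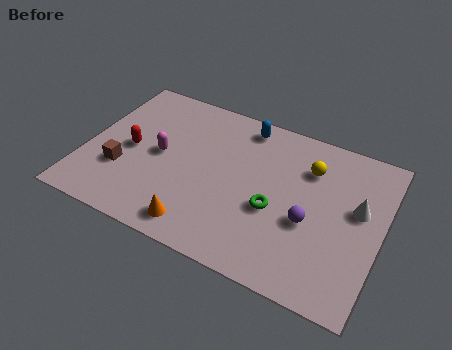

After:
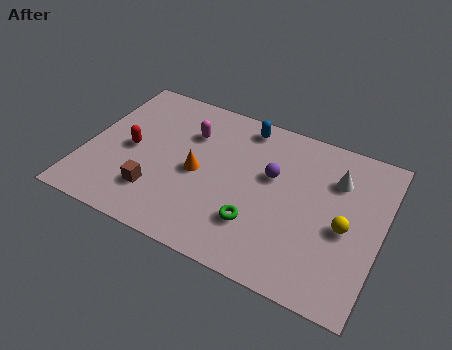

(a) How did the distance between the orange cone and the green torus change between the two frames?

-0.5

They were about 3.5 units apart before and 3.0 after — 0.5 units closer together.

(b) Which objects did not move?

the blue capsule and the red capsule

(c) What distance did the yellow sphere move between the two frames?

2.9

From (8.9, 5.8) to (10.6, 3.5), the yellow sphere covered √(1.7² + 2.3²) ≈ 2.9 units.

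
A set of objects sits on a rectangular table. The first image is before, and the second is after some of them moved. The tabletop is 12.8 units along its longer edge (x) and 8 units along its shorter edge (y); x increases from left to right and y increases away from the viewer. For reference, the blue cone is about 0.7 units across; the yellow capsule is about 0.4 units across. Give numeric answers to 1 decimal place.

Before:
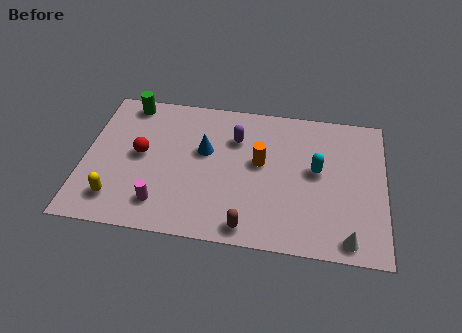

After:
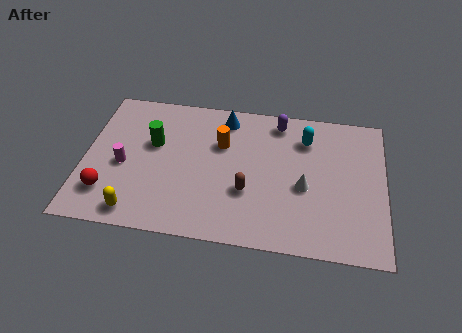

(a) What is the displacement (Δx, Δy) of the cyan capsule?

(-0.5, 1.7)

From the two frames, the cyan capsule sits at roughly (9.9, 4.4) before and (9.4, 6.1) after.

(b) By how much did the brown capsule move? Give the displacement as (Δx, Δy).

(-0.1, 1.9)

The brown capsule was at about (7.1, 0.9) and moved to about (7.0, 2.8).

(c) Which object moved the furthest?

the white cone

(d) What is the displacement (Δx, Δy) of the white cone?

(-1.9, 2.5)

The white cone started near (11.3, 0.9) and ended near (9.4, 3.4).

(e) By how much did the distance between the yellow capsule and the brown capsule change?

-0.7

The distance was about 5.6 in the first image and 4.9 in the second, so they moved 0.7 units closer together.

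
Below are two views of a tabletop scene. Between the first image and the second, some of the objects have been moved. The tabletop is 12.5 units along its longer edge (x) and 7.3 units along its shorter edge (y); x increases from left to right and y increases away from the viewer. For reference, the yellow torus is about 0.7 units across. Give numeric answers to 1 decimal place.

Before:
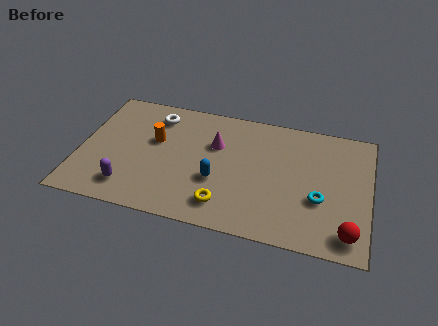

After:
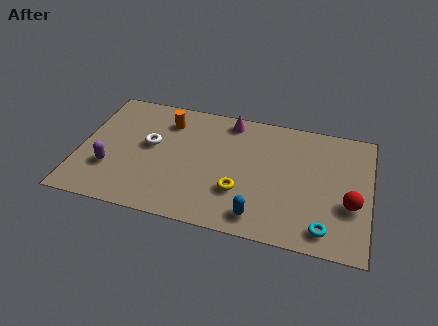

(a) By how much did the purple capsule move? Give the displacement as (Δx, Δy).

(-0.9, 0.9)

The purple capsule was at about (2.3, 1.4) and moved to about (1.4, 2.3).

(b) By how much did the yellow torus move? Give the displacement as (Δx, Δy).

(0.6, 0.9)

From the two frames, the yellow torus sits at roughly (6.4, 1.4) before and (7.0, 2.3) after.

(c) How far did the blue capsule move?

2.5

From (6.0, 2.7) to (7.9, 1.1), the blue capsule covered √(1.9² + 1.6²) ≈ 2.5 units.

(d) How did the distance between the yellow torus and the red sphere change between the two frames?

-0.6

They were about 5.3 units apart before and 4.7 after — 0.6 units closer together.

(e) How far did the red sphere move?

1.6

The red sphere moved from about (11.7, 1.1) to (11.7, 2.7), a distance of √(0.0² + 1.6²) ≈ 1.6.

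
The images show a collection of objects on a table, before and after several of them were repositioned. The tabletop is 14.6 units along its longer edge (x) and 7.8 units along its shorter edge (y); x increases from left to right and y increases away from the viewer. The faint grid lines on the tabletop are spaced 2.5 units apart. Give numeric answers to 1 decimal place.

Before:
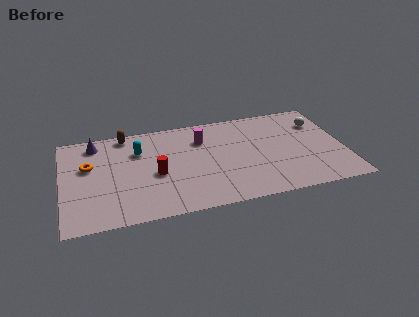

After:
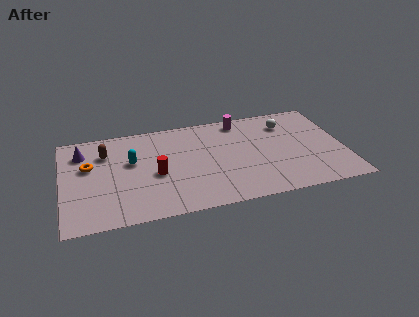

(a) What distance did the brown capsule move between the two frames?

1.7

The brown capsule was near (3.4, 7.0) before and (2.3, 5.7) after, so it travelled √(1.1² + 1.3²) ≈ 1.7 units.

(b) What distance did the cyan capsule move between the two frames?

0.9

The cyan capsule moved from about (4.0, 5.5) to (3.6, 4.7), a distance of √(0.4² + 0.8²) ≈ 0.9.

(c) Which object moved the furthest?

the magenta cylinder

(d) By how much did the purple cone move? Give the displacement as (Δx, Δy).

(-0.7, -0.6)

The purple cone was at about (1.8, 6.6) and moved to about (1.1, 6.0).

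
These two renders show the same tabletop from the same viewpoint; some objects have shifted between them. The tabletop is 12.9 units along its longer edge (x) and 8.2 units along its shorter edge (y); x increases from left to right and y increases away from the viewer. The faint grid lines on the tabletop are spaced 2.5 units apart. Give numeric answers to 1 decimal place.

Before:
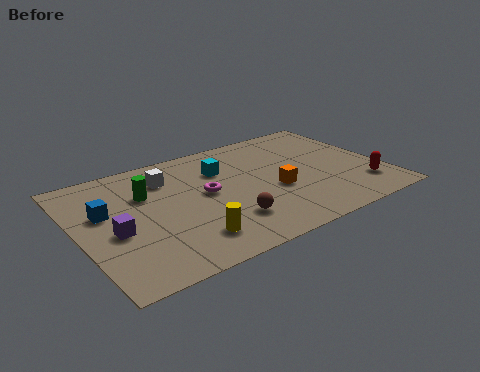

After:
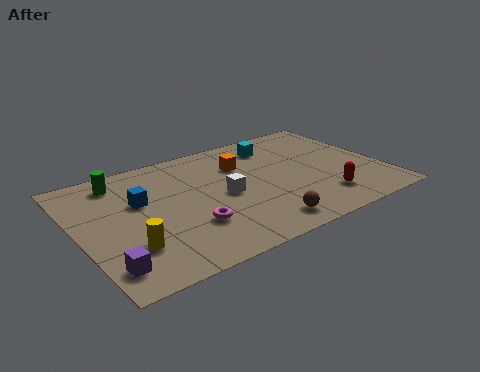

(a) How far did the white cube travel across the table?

3.1

The white cube moved from about (4.0, 6.2) to (6.1, 3.9), a distance of √(2.1² + 2.3²) ≈ 3.1.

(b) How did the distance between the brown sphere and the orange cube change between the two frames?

+2.0

The distance was about 2.6 in the first image and 4.6 in the second, so they moved 2.0 units further apart.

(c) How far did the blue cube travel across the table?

1.5

The blue cube was near (1.2, 5.0) before and (2.7, 5.1) after, so it travelled √(1.5² + 0.1²) ≈ 1.5 units.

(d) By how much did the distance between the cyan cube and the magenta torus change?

+4.3

They were about 1.7 units apart before and 6.0 after — 4.3 units further apart.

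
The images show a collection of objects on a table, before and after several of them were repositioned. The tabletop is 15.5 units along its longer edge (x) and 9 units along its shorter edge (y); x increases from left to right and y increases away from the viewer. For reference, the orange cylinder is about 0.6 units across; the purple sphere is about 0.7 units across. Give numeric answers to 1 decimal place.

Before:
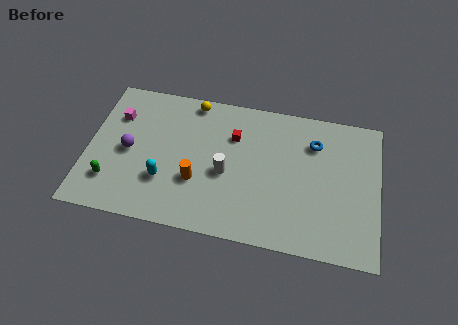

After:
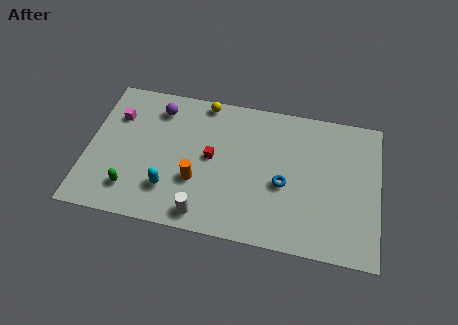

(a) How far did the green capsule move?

1.1

The green capsule was near (1.4, 2.2) before and (2.5, 1.9) after, so it travelled √(1.1² + 0.3²) ≈ 1.1 units.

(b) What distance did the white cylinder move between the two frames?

3.0

The white cylinder was near (7.4, 3.9) before and (6.4, 1.1) after, so it travelled √(1.0² + 2.8²) ≈ 3.0 units.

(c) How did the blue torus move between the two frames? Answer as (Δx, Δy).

(-1.5, -2.9)

The blue torus started near (12.0, 6.7) and ended near (10.5, 3.8).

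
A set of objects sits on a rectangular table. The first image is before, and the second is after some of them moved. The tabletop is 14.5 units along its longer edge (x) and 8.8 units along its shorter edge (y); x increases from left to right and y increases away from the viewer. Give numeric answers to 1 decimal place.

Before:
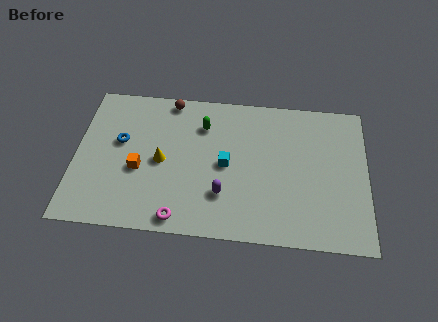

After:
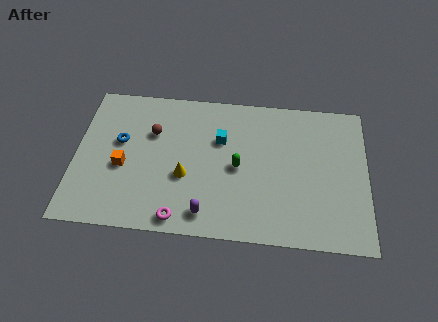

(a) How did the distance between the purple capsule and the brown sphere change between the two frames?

-0.8

They were about 6.2 units apart before and 5.4 after — 0.8 units closer together.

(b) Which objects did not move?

the blue torus and the magenta torus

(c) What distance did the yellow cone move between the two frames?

1.4

The yellow cone was near (4.3, 4.2) before and (5.5, 3.4) after, so it travelled √(1.2² + 0.8²) ≈ 1.4 units.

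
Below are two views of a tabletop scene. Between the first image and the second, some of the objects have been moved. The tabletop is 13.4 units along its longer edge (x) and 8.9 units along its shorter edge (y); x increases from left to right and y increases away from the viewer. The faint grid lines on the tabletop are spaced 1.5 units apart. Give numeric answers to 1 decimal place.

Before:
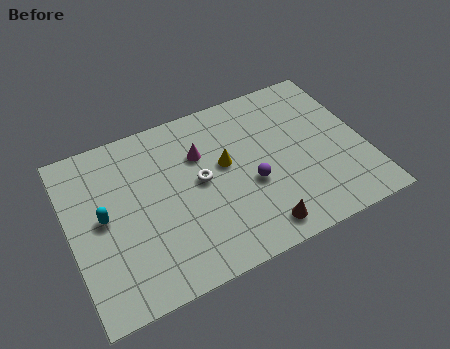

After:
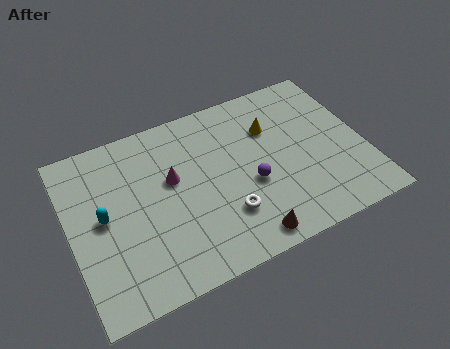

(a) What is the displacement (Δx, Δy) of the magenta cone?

(-1.4, -0.8)

The magenta cone started near (6.1, 6.1) and ended near (4.7, 5.3).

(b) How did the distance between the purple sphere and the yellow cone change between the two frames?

+1.1

They were about 1.8 units apart before and 2.9 after — 1.1 units further apart.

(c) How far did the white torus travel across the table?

2.4

From (5.9, 4.7) to (6.8, 2.5), the white torus covered √(0.9² + 2.2²) ≈ 2.4 units.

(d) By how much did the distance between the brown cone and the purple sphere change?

+0.3

Before: roughly 2.4 units apart; after: 2.7. That's 0.3 units further apart.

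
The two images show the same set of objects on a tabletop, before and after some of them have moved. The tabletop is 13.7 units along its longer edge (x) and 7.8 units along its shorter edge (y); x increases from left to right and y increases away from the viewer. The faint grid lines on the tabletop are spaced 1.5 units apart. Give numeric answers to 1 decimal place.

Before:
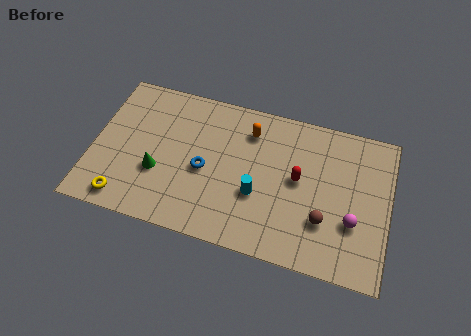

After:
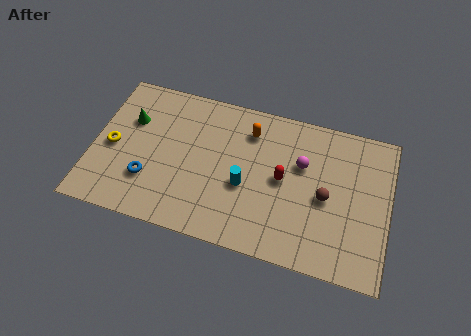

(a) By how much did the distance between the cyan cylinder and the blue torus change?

+1.9

They were about 2.6 units apart before and 4.5 after — 1.9 units further apart.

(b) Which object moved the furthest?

the magenta sphere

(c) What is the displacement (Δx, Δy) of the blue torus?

(-2.5, -1.2)

The blue torus started near (5.2, 3.5) and ended near (2.7, 2.3).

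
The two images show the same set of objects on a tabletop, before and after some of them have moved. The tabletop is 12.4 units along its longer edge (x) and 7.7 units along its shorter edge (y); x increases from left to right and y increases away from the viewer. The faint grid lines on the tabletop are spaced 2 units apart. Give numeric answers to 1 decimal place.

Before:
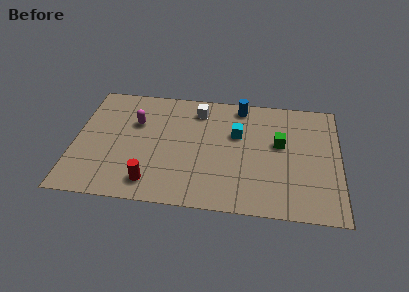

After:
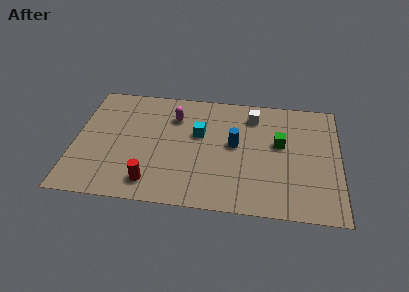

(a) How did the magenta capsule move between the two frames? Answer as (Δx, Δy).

(1.8, 0.6)

From the two frames, the magenta capsule sits at roughly (2.8, 5.1) before and (4.6, 5.7) after.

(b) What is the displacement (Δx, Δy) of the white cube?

(2.6, -0.1)

The white cube was at about (5.7, 6.3) and moved to about (8.3, 6.2).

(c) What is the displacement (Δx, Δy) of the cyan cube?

(-1.8, -0.2)

From the two frames, the cyan cube sits at roughly (7.6, 4.9) before and (5.8, 4.7) after.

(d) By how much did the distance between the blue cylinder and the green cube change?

-0.9

They were about 3.0 units apart before and 2.1 after — 0.9 units closer together.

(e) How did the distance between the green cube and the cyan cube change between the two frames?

+1.8

They were about 2.0 units apart before and 3.8 after — 1.8 units further apart.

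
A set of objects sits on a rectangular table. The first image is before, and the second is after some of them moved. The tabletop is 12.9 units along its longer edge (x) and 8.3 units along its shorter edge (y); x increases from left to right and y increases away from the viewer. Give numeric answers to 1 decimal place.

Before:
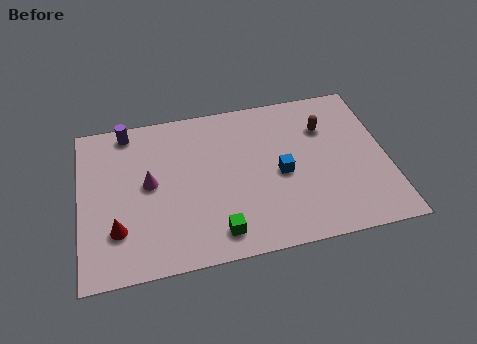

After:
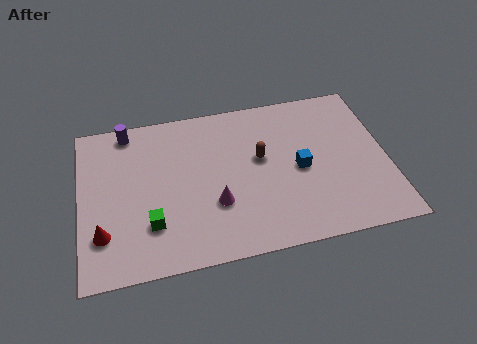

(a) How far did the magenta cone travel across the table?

3.1

From (2.9, 4.4) to (5.6, 2.8), the magenta cone covered √(2.7² + 1.6²) ≈ 3.1 units.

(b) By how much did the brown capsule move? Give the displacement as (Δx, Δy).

(-2.8, -1.1)

From the two frames, the brown capsule sits at roughly (10.4, 5.9) before and (7.6, 4.8) after.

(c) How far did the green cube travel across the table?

2.9

The green cube moved from about (5.6, 1.3) to (2.9, 2.3), a distance of √(2.7² + 1.0²) ≈ 2.9.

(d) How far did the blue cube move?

0.8

From (8.4, 3.8) to (9.2, 3.9), the blue cube covered √(0.8² + 0.1²) ≈ 0.8 units.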